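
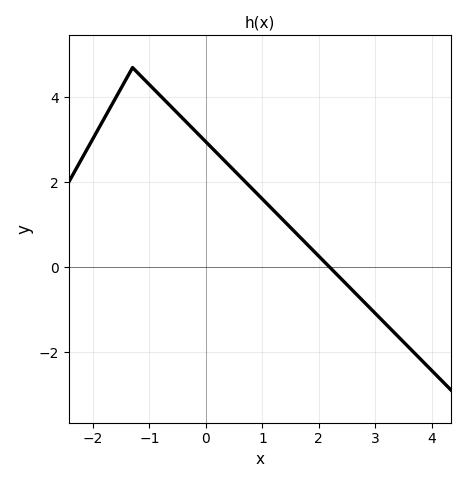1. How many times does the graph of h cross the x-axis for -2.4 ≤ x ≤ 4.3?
1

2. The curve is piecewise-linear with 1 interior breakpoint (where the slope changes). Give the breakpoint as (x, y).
(-1.3, 4.7)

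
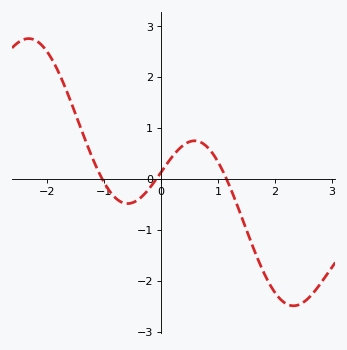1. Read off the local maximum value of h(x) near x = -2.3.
2.76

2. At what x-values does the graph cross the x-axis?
-1.03, -0.086, 1.15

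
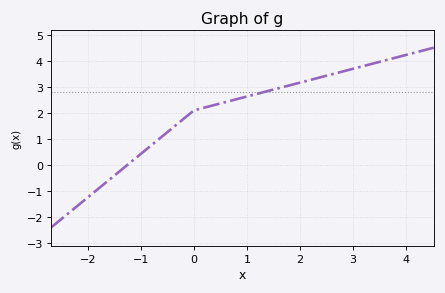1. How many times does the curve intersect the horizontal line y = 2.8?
1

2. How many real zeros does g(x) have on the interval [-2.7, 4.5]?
1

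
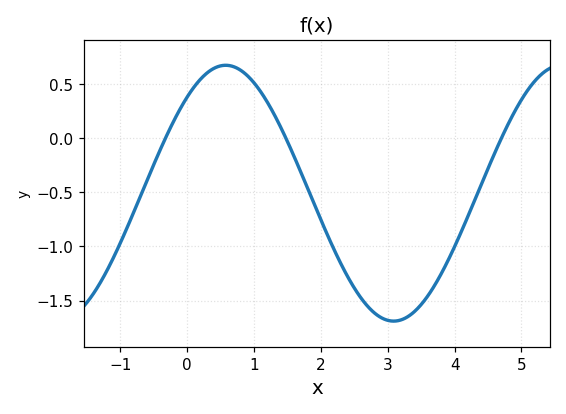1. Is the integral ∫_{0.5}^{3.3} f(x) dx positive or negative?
negative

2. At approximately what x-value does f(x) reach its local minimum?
3.1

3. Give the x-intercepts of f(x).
-0.3, 1.5, 4.7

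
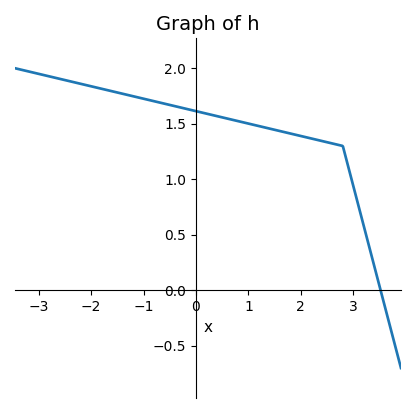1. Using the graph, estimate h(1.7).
1.4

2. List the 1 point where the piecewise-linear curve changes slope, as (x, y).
(2.8, 1.3)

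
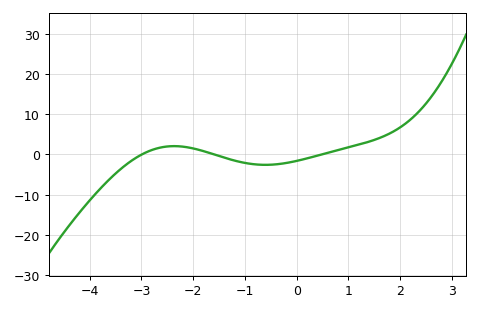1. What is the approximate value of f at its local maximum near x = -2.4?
2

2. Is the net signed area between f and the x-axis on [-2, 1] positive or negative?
negative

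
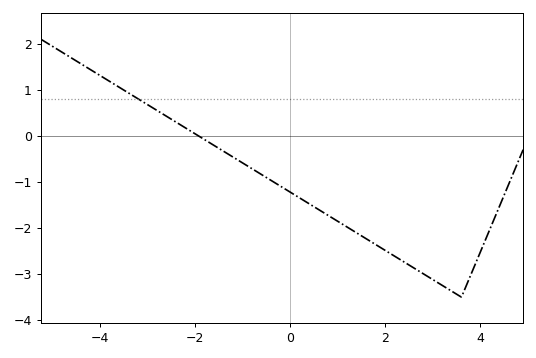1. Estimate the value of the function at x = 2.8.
-3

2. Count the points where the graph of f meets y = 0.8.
1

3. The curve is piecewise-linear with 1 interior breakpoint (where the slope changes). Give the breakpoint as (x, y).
(3.6, -3.5)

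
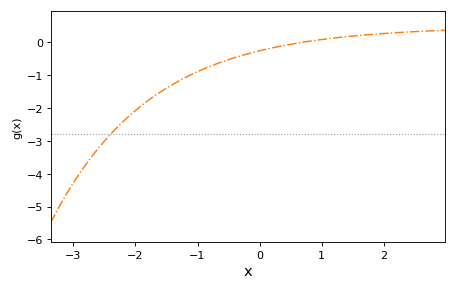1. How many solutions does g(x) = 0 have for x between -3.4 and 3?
1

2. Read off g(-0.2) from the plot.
-0.4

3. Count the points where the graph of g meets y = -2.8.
1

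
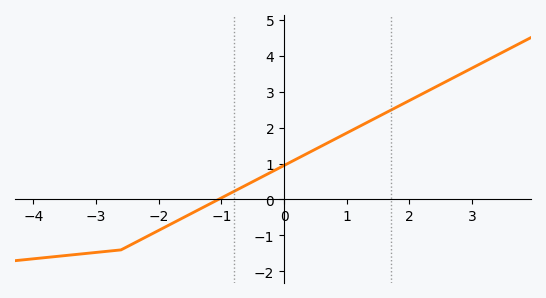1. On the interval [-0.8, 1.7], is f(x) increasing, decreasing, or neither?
increasing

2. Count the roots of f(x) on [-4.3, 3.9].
1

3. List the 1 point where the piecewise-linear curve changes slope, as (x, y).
(-2.6, -1.4)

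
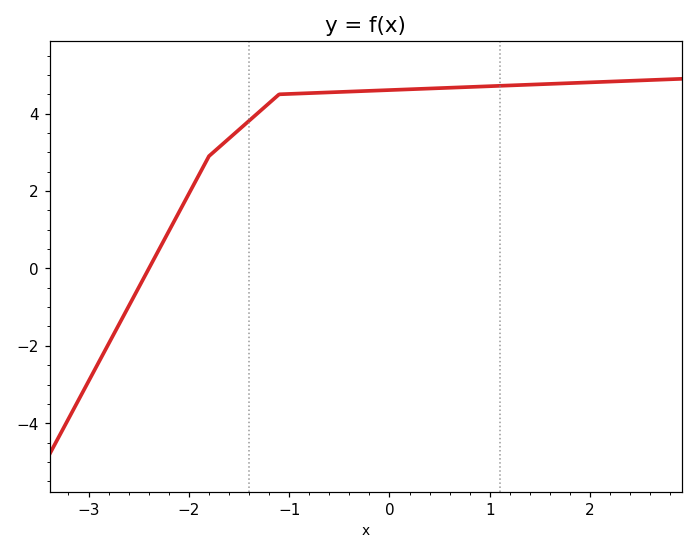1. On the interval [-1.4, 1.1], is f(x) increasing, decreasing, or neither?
increasing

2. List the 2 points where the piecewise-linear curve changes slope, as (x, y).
(-1.8, 2.9); (-1.1, 4.5)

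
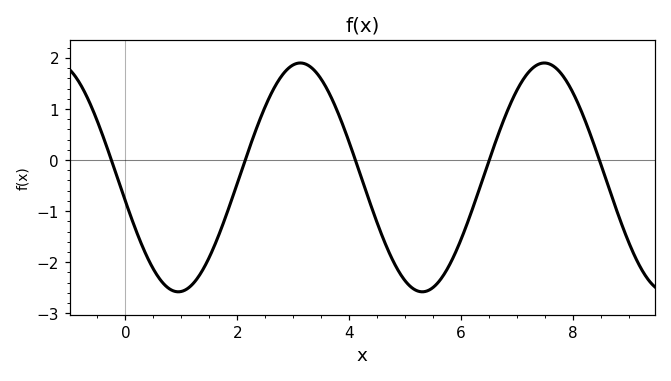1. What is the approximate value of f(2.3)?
0.49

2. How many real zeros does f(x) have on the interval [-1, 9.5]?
5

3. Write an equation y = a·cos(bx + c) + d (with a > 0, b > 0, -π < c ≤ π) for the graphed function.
y = 2.24cos(1.44x + 1.78) - 0.34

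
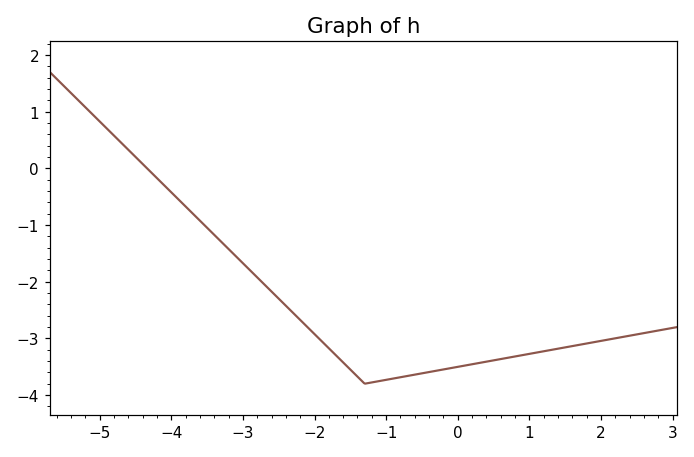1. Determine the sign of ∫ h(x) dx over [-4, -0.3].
negative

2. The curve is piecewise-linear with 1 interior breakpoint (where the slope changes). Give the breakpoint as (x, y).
(-1.3, -3.8)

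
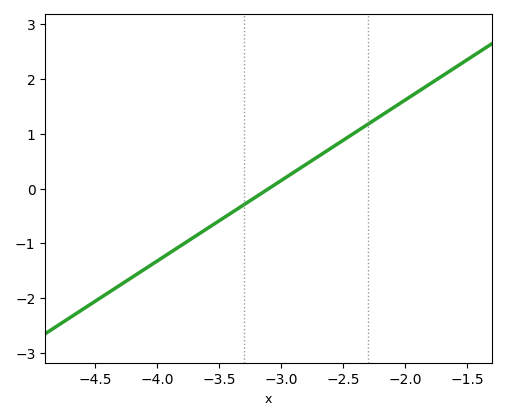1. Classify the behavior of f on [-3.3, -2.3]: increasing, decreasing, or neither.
increasing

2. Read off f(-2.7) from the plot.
0.588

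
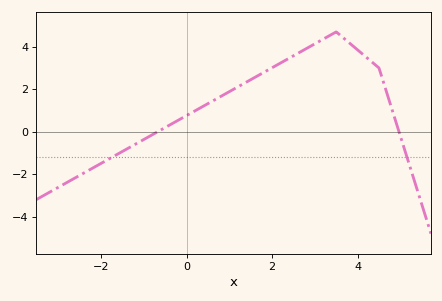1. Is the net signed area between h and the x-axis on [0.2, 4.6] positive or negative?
positive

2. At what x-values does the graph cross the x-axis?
-0.674, 4.97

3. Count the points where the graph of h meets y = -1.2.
2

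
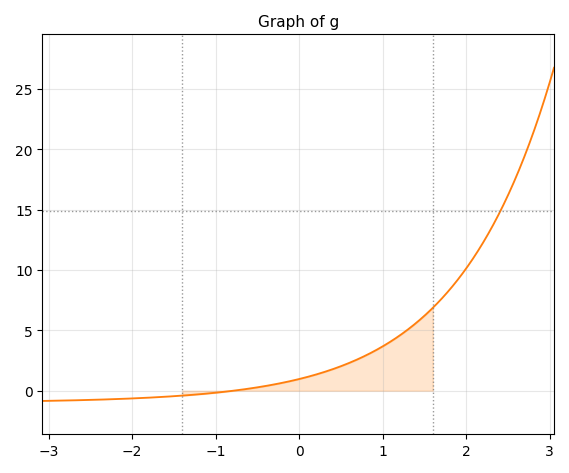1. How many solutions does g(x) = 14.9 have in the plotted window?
1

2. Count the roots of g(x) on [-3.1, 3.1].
1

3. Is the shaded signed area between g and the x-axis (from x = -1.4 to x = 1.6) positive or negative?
positive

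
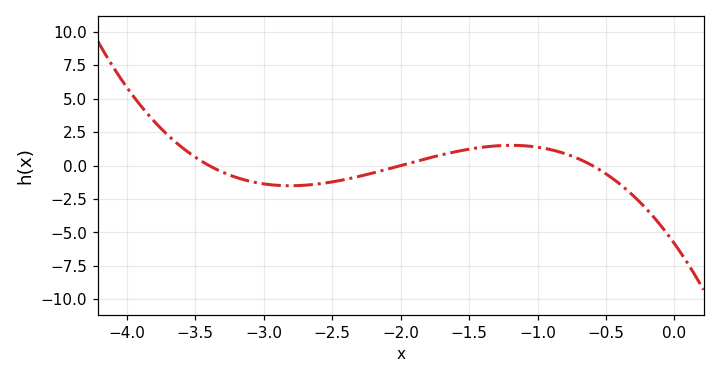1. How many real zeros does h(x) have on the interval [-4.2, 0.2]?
3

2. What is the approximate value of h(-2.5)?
-1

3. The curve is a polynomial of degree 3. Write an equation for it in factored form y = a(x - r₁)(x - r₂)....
y = -1.43(x + 3.4)(x + 2)(x + 0.6)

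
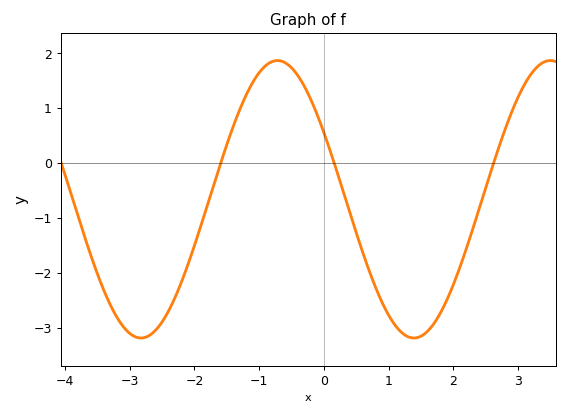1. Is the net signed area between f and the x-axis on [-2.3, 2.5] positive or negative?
negative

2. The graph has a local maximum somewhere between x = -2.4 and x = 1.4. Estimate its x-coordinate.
-0.718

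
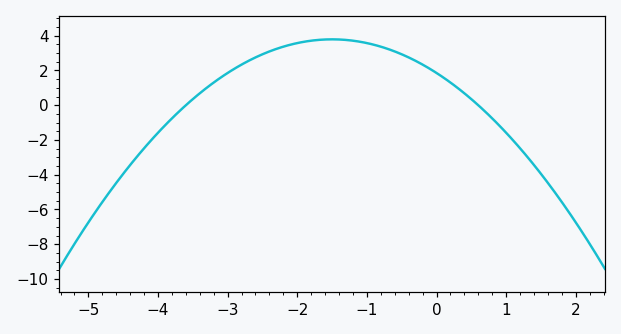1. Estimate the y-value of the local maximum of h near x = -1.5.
3.8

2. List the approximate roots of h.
-3.6, 0.6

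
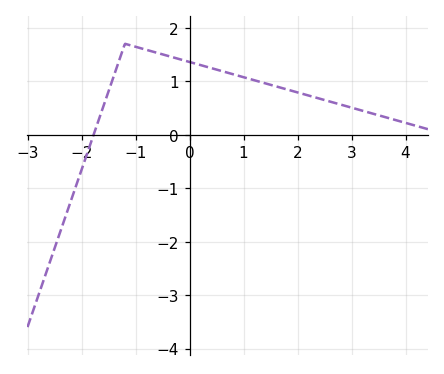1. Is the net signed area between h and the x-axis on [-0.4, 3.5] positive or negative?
positive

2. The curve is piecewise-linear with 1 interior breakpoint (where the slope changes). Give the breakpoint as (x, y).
(-1.2, 1.7)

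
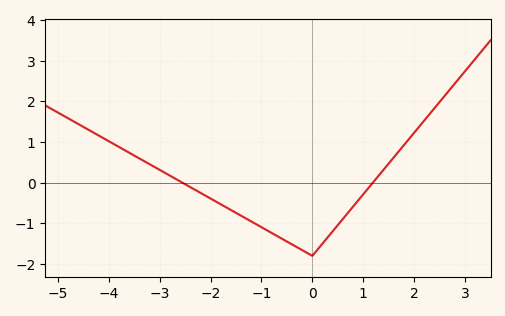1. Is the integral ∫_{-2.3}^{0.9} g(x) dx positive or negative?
negative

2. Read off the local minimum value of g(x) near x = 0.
-1.8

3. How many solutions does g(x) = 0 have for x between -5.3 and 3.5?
2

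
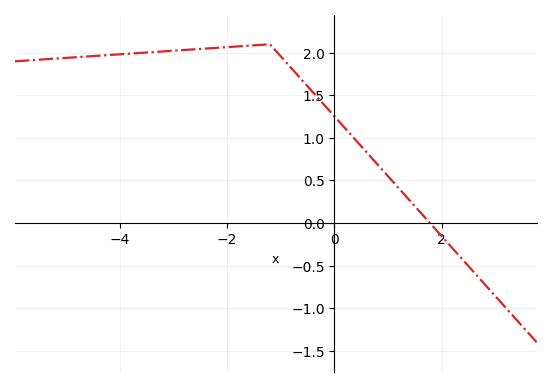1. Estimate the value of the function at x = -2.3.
2.05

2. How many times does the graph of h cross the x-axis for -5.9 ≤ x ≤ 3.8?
1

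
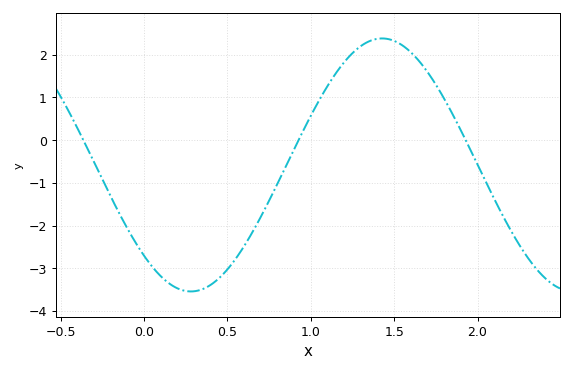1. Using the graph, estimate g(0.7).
-1.8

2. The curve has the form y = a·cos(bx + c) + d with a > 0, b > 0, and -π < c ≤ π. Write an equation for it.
y = 2.96cos(2.7x + 2.4) - 0.58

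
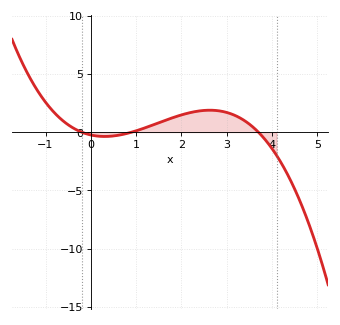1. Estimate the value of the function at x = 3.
1.5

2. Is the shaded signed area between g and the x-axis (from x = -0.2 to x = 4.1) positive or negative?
positive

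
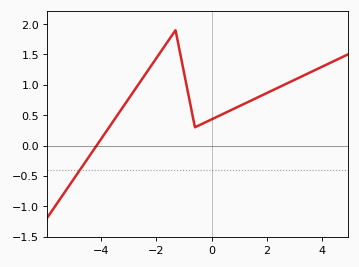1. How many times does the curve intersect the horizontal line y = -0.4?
1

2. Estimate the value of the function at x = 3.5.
1.19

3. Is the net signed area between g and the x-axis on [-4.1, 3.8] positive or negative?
positive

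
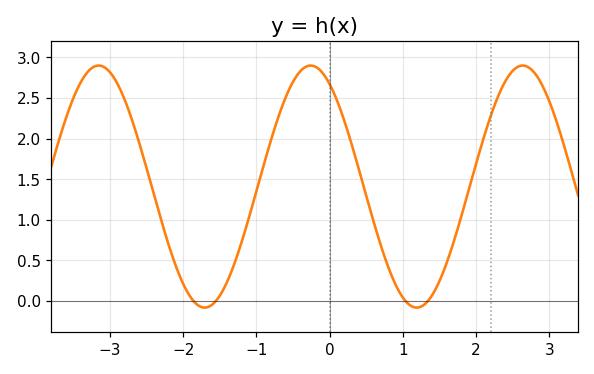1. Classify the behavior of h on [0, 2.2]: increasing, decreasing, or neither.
neither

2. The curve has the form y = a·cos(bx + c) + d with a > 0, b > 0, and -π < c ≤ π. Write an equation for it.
y = 1.49cos(2.17x + 0.56) + 1.41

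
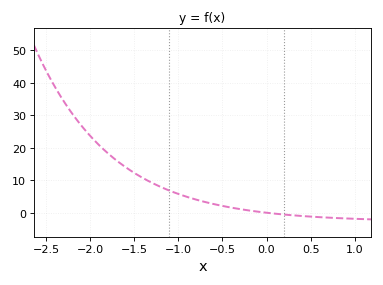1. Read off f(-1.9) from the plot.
20.8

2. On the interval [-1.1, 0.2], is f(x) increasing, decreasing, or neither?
decreasing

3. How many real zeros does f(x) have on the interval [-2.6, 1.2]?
1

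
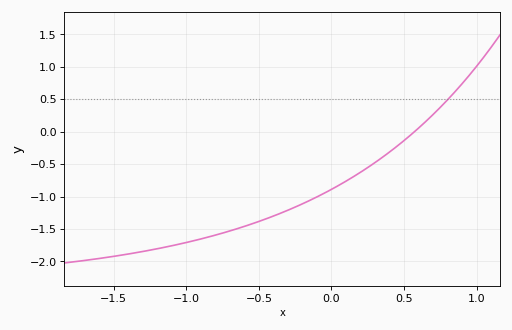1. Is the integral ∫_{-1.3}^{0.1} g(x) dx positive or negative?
negative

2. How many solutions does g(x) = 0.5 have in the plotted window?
1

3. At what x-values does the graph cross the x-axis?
0.55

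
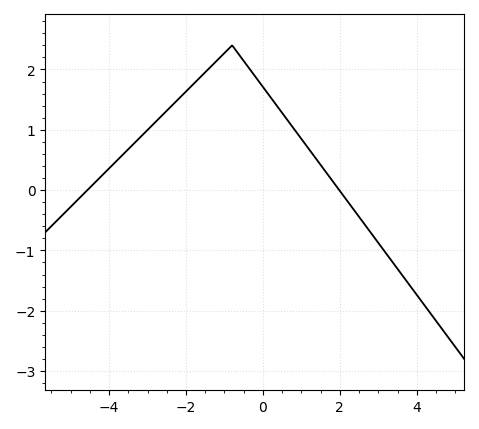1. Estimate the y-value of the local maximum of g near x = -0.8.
2.4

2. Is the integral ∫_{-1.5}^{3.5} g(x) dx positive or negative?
positive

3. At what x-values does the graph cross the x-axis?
-4.56, 1.98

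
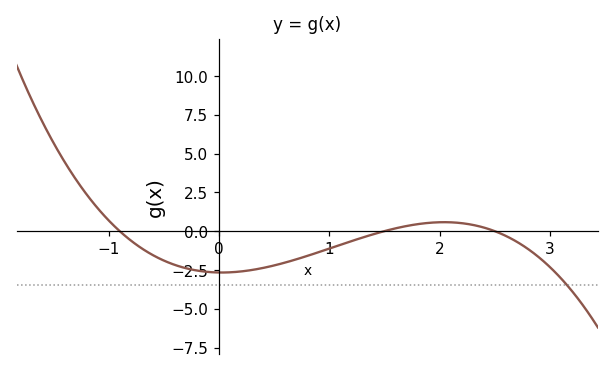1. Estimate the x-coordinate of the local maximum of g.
2.04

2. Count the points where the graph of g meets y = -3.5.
1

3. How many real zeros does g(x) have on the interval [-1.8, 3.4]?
3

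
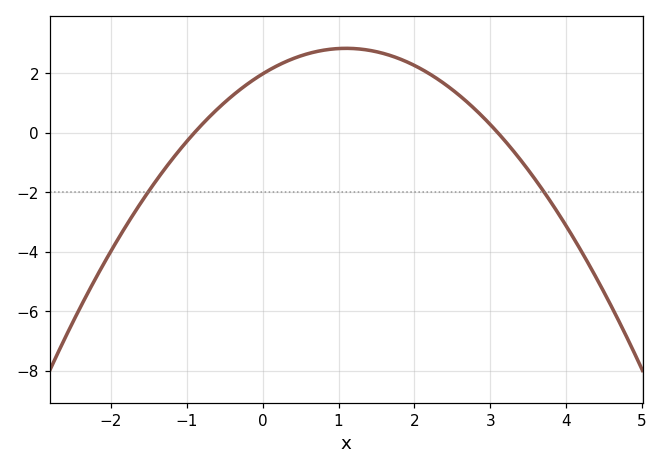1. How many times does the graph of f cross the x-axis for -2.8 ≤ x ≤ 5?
2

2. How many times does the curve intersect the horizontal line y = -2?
2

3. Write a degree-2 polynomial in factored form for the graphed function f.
y = -0.71(x + 0.9)(x - 3.1)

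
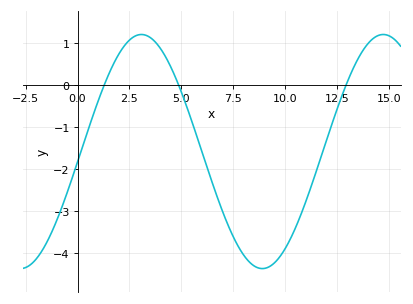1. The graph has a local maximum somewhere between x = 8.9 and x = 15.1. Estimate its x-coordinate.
14.7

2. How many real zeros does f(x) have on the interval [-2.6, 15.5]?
3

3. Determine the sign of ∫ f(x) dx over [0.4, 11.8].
negative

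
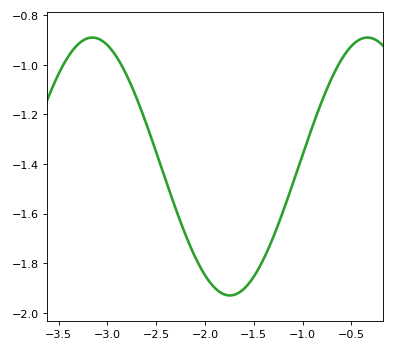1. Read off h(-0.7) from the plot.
-1.05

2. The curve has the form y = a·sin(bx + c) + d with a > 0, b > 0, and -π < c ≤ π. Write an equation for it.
y = 0.52sin(2.23x + 2.32) - 1.41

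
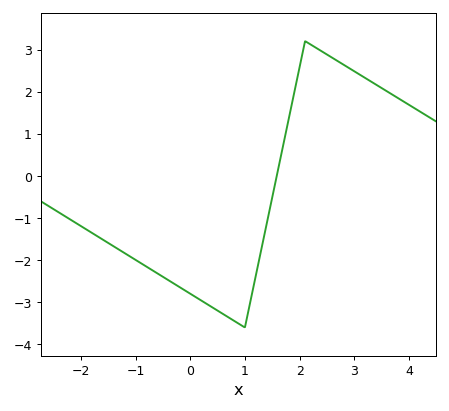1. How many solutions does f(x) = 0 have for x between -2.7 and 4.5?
1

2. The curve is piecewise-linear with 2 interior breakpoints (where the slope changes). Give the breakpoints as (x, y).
(1, -3.6); (2.1, 3.2)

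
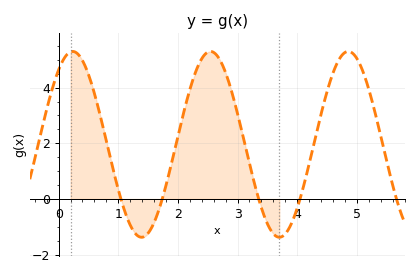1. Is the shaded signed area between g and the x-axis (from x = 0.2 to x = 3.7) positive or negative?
positive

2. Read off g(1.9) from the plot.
1.3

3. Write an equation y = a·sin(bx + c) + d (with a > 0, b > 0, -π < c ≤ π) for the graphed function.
y = 3.34sin(2.7x + 0.93) + 1.96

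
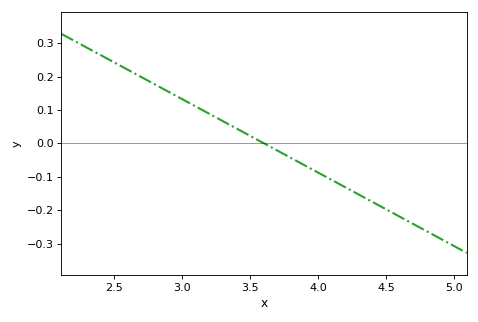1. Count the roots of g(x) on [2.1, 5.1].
1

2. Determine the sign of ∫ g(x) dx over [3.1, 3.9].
positive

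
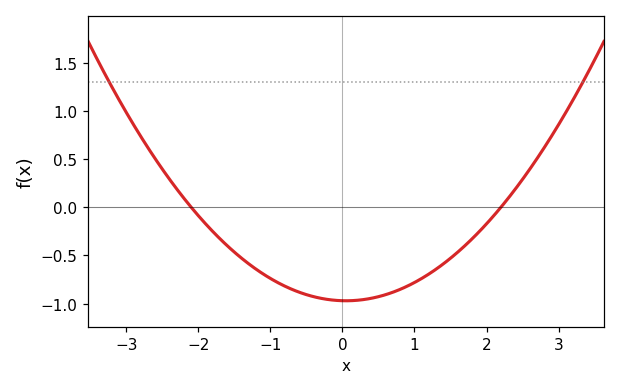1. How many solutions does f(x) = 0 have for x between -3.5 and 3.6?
2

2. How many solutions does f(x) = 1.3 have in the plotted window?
2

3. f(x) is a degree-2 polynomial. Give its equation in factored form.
y = 0.21(x + 2.1)(x - 2.2)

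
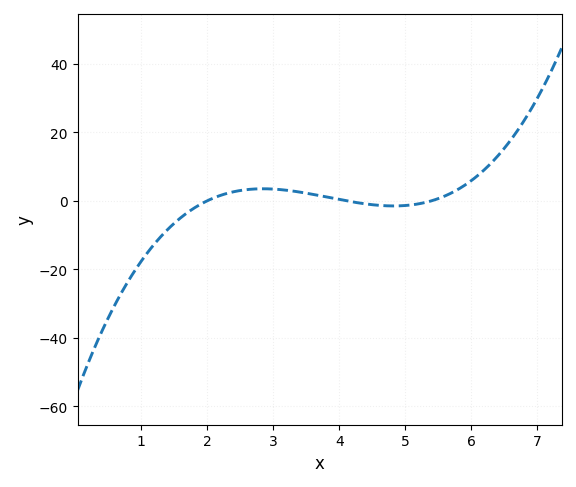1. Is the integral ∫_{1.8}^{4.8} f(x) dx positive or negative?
positive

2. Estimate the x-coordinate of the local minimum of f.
4.82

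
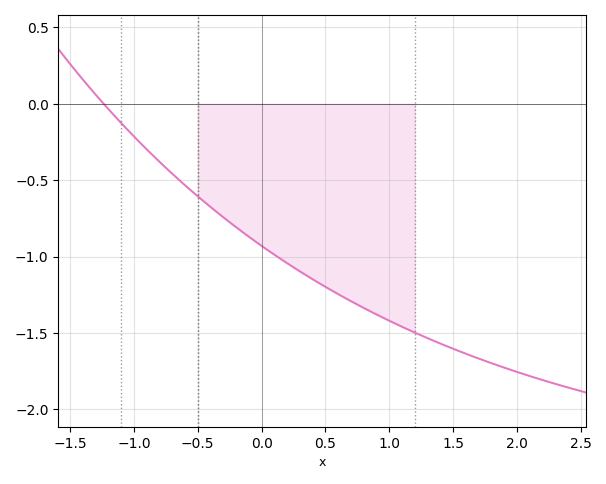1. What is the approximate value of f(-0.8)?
-0.4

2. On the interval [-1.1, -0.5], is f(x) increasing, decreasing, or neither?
decreasing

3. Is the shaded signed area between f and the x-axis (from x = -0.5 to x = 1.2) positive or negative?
negative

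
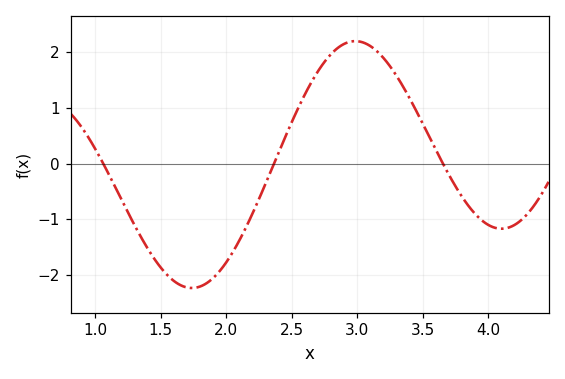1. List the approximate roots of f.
1.05, 2.35, 3.65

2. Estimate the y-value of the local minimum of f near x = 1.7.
-2.2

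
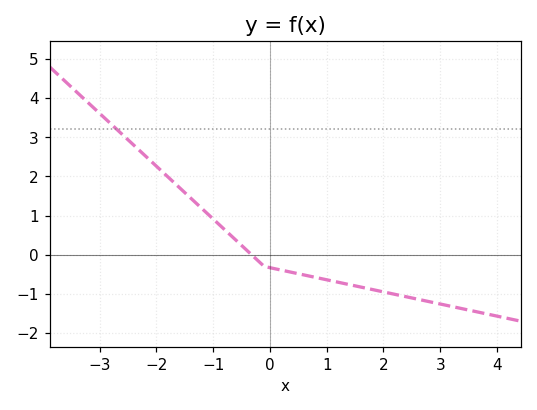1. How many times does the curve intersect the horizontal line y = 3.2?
1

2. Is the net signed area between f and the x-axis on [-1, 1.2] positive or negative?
negative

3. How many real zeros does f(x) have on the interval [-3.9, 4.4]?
1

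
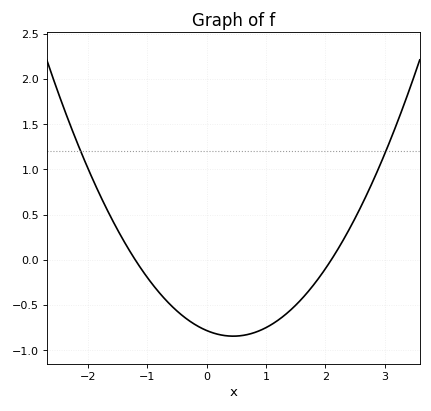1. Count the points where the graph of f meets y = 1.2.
2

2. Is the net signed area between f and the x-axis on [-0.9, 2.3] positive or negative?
negative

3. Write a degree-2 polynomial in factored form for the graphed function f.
y = 0.31(x + 1.2)(x - 2.1)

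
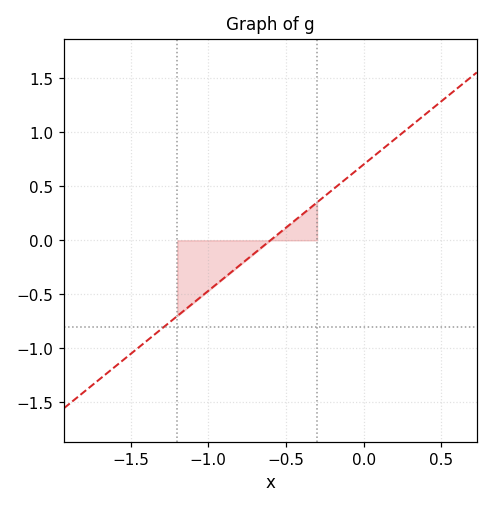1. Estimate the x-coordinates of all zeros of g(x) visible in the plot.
-0.6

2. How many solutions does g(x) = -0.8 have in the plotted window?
1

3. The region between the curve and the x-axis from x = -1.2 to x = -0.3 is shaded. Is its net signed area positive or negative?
negative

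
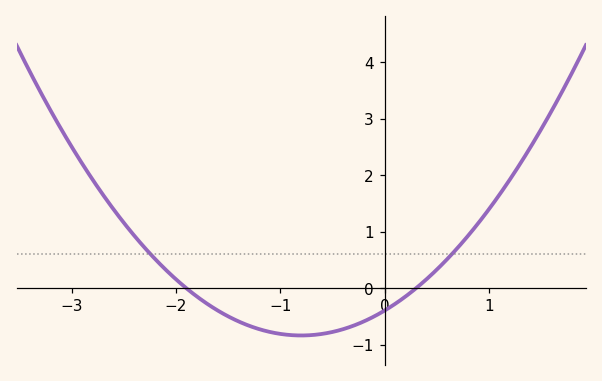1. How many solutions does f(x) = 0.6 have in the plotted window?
2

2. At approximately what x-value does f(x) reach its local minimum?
-0.8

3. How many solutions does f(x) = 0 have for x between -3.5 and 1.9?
2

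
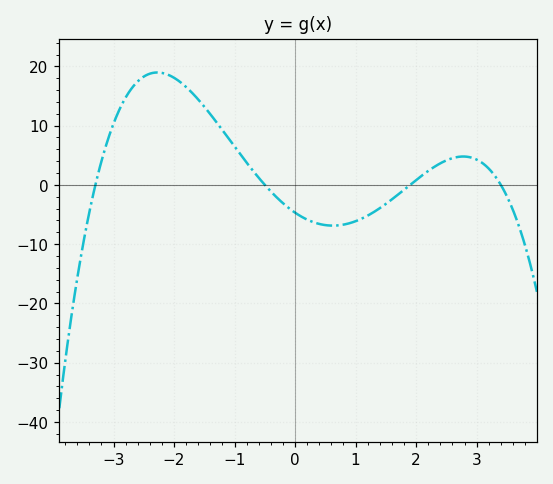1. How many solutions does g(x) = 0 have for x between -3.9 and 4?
4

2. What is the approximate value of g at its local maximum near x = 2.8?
4.79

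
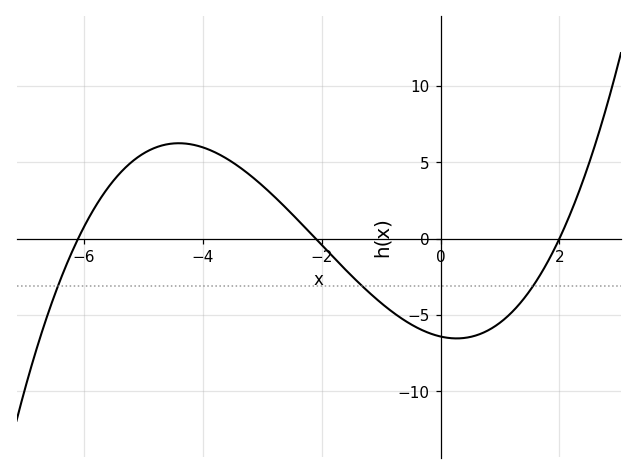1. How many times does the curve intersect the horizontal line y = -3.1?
3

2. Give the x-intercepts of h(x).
-6, -2, 2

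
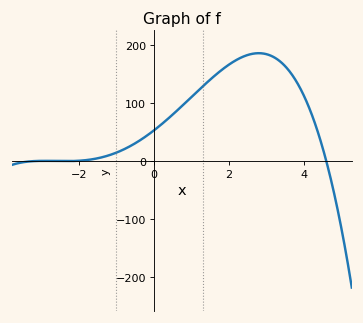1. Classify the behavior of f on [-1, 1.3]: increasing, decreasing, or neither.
increasing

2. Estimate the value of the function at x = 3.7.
150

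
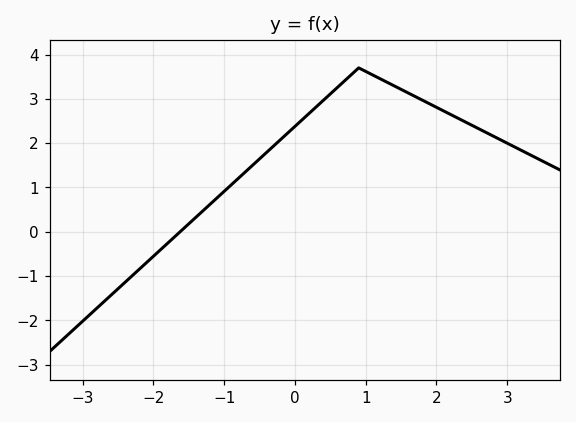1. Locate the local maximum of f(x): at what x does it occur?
0.9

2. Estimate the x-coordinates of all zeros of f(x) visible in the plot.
-1.6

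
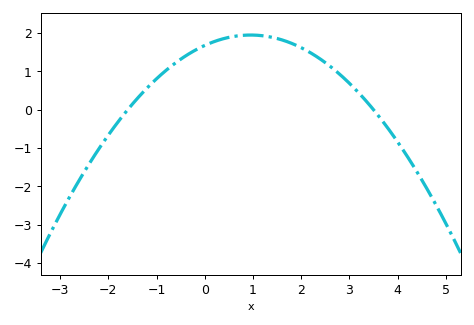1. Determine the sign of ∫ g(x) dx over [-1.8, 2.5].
positive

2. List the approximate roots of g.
-1.6, 3.5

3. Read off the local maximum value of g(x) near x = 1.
1.95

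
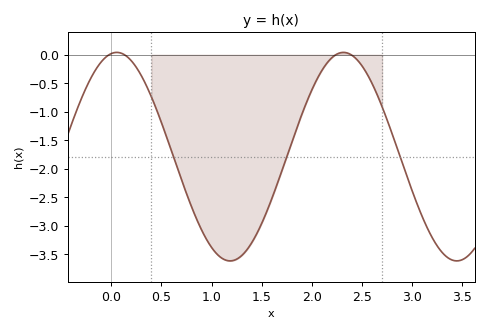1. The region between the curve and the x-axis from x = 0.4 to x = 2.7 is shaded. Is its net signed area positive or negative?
negative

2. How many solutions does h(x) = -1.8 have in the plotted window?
3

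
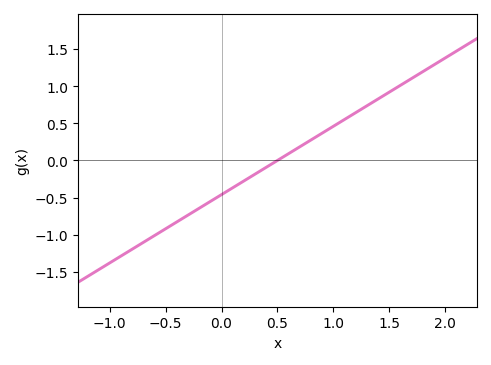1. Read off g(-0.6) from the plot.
-1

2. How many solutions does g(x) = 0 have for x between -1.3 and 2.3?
1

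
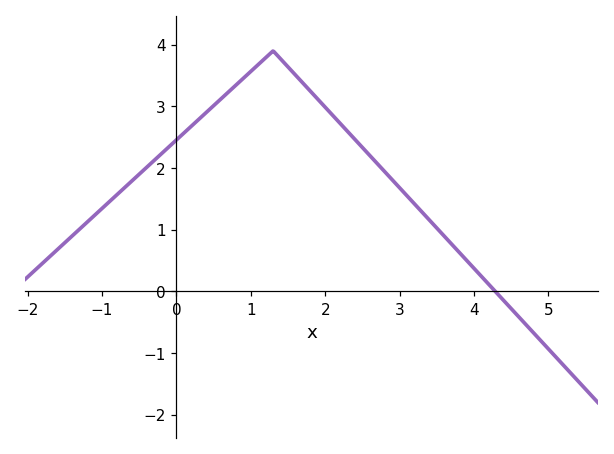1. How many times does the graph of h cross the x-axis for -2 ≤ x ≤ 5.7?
1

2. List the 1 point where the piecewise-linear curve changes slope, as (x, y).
(1.3, 3.9)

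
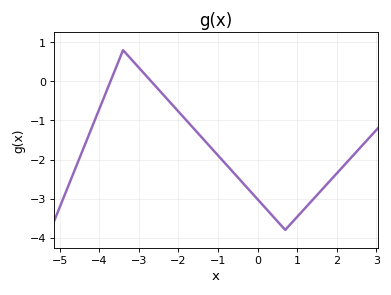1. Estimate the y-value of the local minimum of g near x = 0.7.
-3.8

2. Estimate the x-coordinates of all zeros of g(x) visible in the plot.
-3.72, -2.69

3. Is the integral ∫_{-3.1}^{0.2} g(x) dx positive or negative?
negative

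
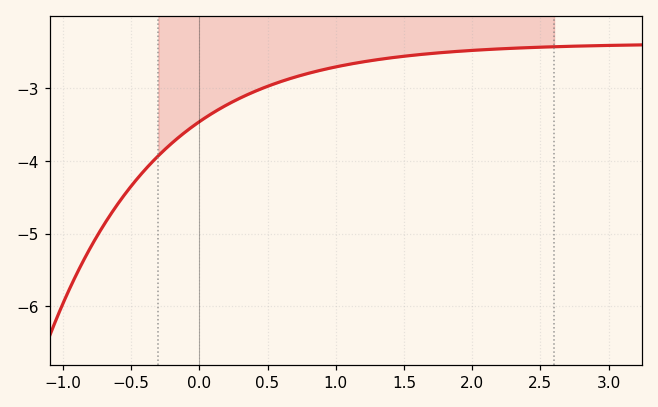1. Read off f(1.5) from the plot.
-2.56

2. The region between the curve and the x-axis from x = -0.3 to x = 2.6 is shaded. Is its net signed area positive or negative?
negative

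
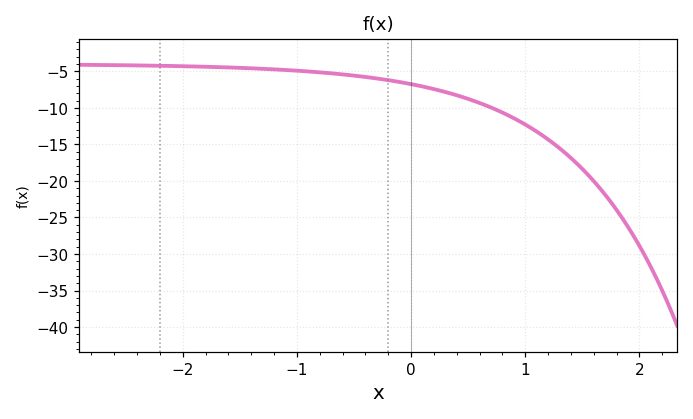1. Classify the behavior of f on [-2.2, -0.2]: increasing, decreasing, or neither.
decreasing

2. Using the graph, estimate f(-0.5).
-5.5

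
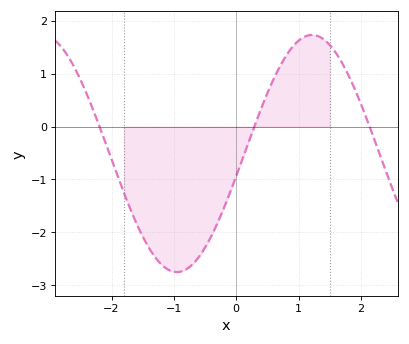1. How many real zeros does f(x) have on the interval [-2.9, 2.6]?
3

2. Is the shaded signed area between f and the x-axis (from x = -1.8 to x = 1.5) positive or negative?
negative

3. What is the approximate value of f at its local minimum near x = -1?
-2.75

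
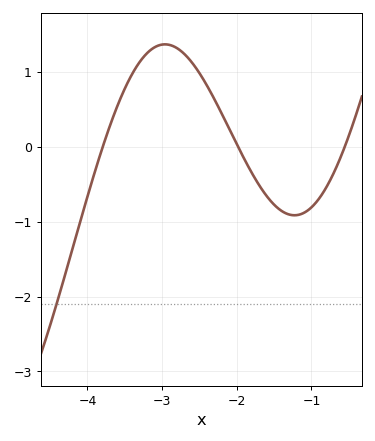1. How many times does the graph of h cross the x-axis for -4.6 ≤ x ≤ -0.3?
3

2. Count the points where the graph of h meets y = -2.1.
1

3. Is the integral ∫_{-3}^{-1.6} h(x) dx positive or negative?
positive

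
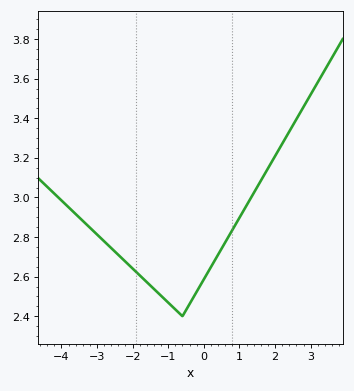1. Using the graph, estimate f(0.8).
2.84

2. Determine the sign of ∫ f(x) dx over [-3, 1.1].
positive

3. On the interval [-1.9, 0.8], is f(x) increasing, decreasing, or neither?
neither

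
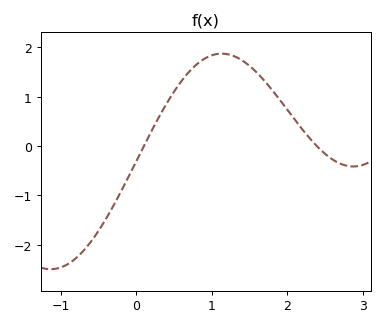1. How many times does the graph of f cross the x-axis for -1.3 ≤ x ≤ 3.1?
2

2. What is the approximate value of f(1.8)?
1.13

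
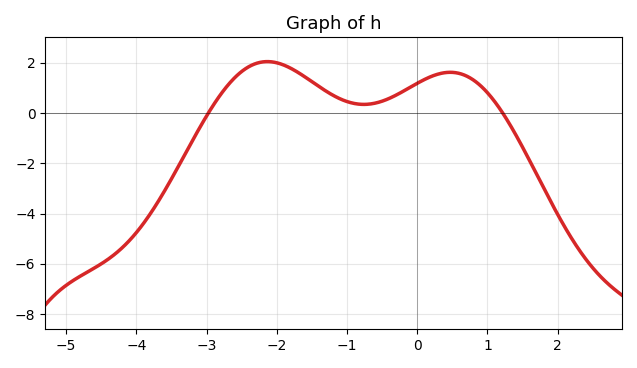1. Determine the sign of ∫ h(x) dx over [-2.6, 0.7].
positive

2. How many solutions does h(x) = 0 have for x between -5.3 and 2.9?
2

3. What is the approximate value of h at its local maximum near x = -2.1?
2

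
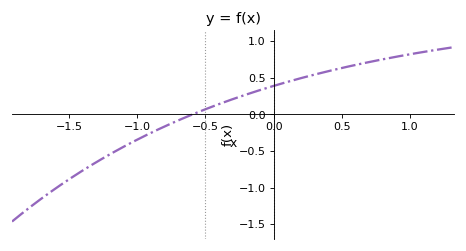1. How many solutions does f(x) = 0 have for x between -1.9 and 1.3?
1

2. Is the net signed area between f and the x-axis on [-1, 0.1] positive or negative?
positive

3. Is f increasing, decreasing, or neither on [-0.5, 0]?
increasing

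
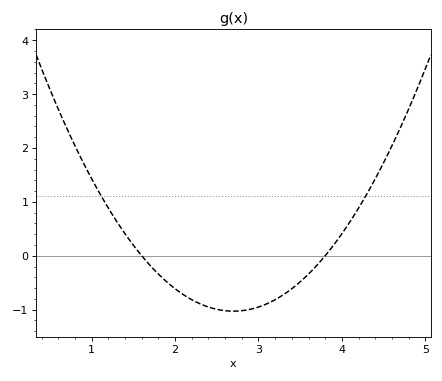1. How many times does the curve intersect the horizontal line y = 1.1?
2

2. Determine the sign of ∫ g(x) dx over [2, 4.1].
negative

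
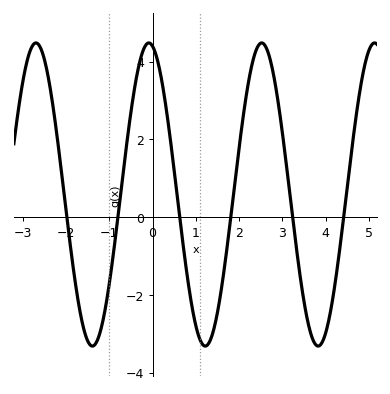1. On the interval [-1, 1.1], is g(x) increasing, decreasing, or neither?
neither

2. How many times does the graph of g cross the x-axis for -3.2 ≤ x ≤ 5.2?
6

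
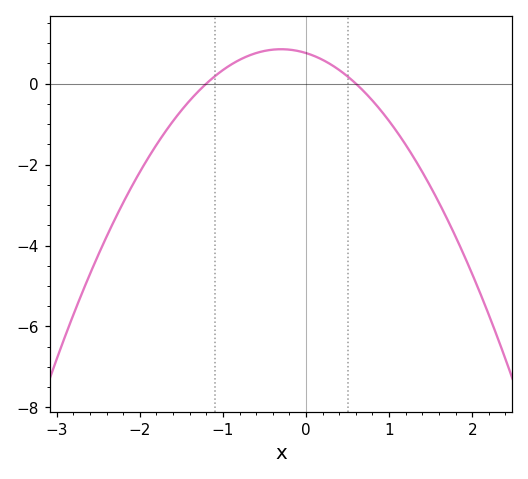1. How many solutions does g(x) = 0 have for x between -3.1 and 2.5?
2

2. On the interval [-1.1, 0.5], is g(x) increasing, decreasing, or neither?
neither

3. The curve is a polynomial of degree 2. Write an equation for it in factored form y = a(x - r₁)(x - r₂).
y = -1.05(x + 1.2)(x - 0.6)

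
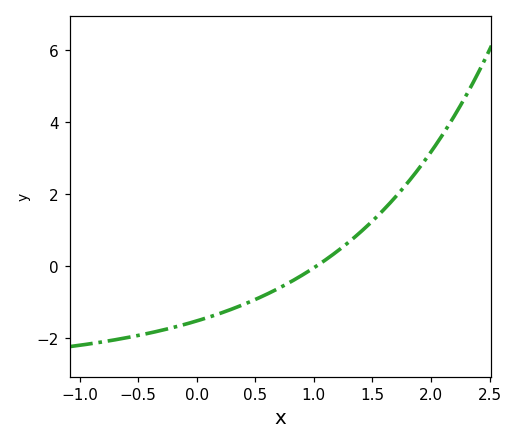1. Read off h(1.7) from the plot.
1.93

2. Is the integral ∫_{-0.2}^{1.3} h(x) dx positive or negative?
negative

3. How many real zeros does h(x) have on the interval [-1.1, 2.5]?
1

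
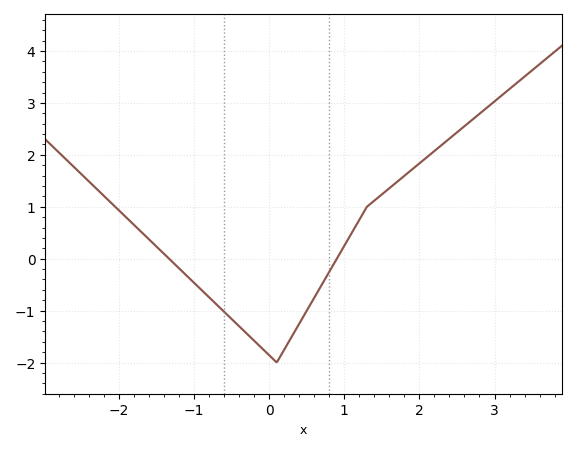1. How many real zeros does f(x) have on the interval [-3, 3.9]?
2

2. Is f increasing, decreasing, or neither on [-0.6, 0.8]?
neither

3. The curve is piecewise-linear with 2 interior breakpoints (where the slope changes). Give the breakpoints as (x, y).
(0.1, -2); (1.3, 1)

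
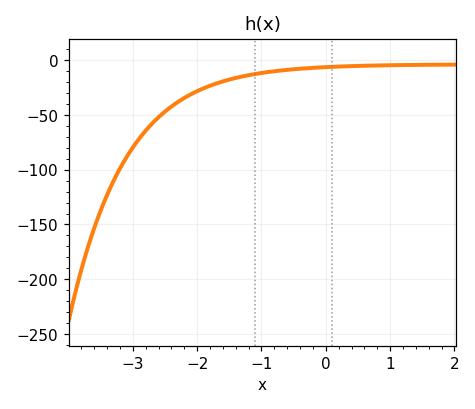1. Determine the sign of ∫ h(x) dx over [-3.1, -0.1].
negative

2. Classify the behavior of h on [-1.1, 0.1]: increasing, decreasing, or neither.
increasing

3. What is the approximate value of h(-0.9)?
-10.7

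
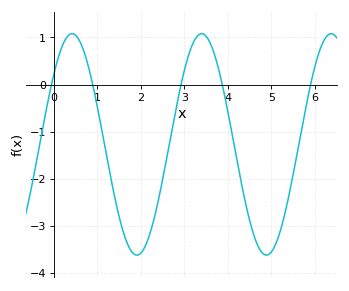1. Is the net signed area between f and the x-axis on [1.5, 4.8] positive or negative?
negative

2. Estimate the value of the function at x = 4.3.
-2.03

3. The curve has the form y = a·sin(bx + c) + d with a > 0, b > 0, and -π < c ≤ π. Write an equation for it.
y = 2.35sin(2.11x + 0.68) - 1.27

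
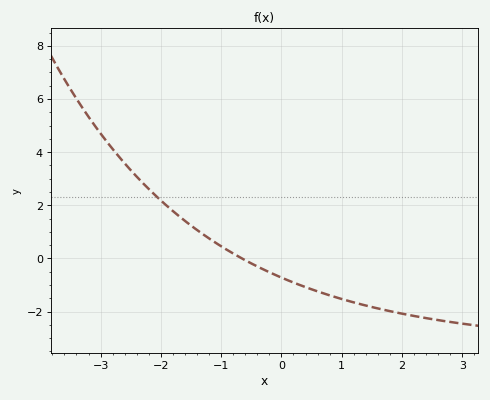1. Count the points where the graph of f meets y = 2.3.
1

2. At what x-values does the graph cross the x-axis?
-0.654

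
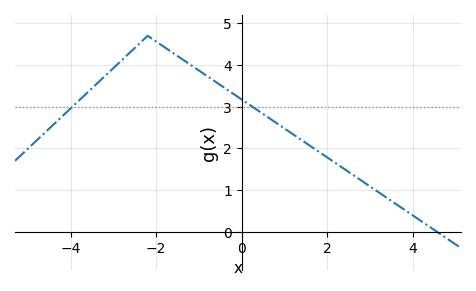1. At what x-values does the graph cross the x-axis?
4.56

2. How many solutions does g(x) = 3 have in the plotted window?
2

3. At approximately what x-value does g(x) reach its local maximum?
-2.2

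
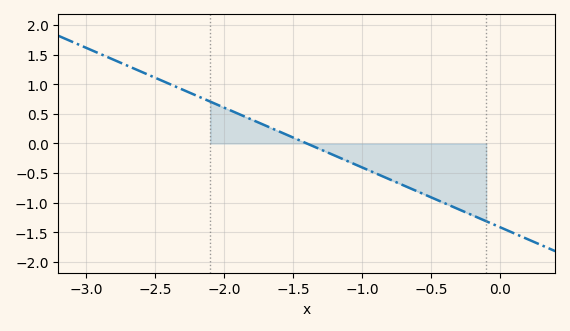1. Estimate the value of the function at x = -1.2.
-0.2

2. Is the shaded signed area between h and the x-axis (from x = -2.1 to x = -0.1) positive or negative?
negative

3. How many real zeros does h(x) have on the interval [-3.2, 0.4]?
1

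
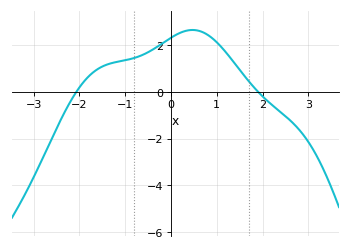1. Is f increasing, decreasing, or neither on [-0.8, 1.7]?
neither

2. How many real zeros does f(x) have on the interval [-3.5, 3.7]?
2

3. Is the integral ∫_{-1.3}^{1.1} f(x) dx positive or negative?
positive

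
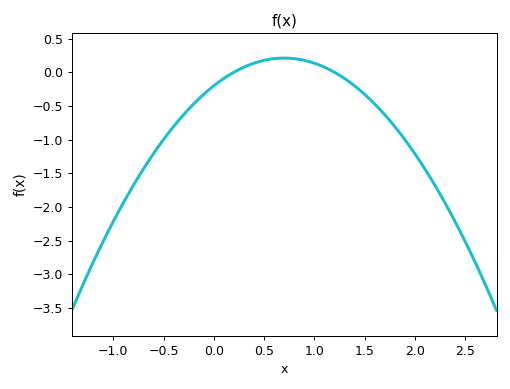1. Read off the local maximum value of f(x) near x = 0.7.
0.2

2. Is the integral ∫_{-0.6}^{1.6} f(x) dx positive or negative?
negative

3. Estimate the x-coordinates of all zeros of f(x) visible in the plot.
0.2, 1.2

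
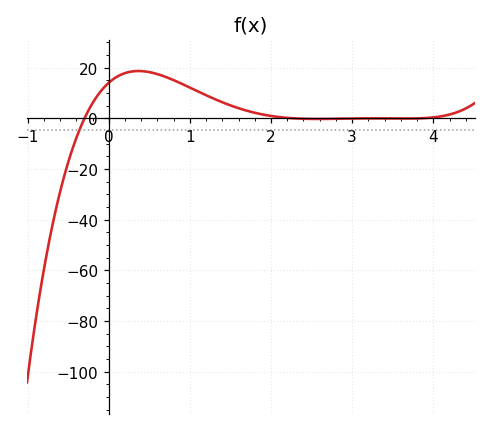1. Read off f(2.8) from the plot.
-0.142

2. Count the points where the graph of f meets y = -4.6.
1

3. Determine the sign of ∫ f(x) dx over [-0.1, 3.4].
positive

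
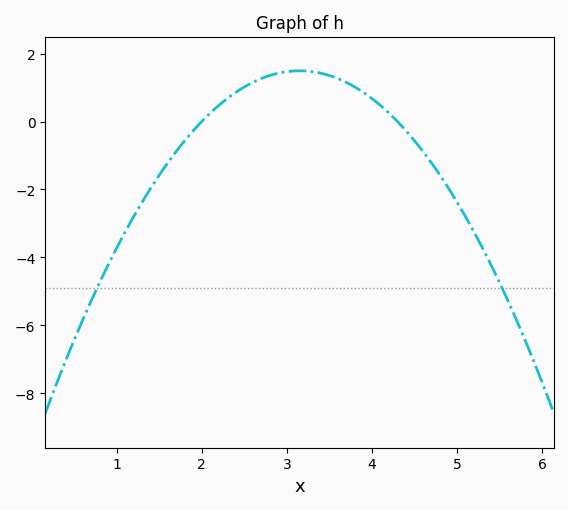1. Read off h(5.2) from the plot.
-3.2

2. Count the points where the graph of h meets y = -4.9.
2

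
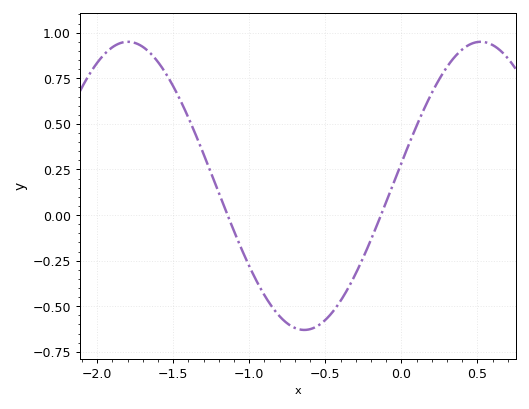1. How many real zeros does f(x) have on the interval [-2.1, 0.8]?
2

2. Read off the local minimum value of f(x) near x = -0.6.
-0.62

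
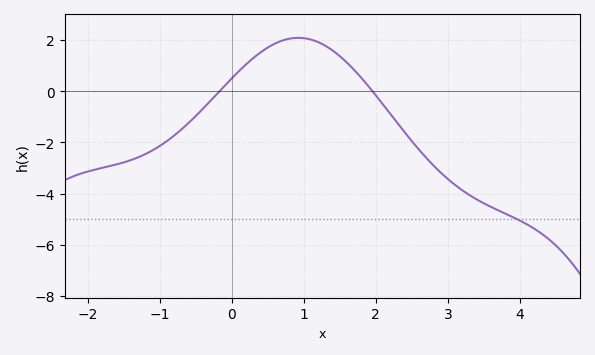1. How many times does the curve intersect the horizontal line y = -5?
1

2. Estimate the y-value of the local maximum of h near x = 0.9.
2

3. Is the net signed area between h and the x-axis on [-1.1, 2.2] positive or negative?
positive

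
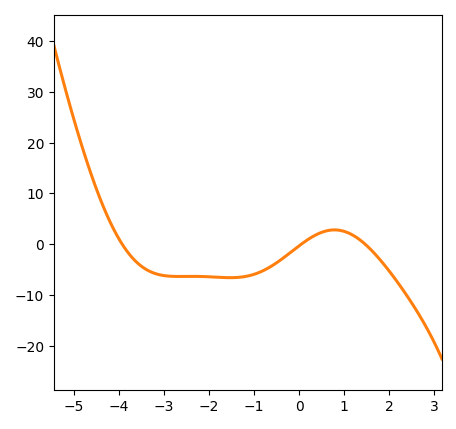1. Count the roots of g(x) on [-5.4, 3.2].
3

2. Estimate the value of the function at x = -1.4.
-6.56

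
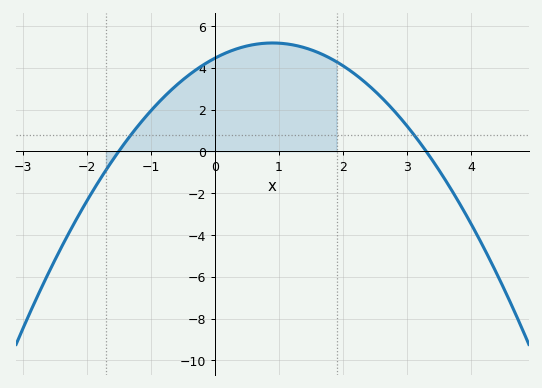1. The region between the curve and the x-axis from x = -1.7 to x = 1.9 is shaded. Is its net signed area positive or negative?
positive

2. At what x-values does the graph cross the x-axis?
-1.6, 3.2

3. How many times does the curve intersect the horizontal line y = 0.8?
2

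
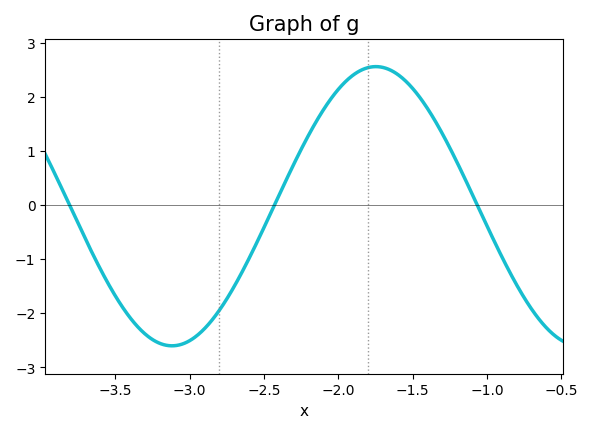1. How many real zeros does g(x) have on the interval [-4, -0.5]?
3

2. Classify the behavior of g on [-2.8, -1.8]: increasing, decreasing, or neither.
increasing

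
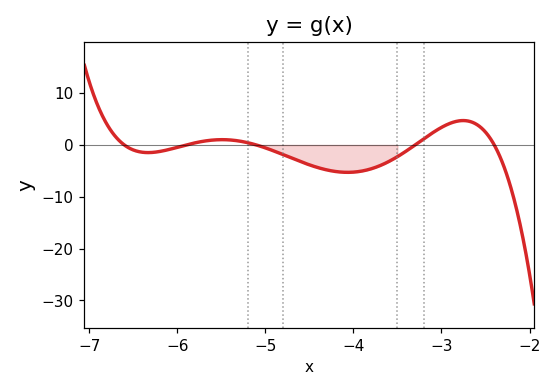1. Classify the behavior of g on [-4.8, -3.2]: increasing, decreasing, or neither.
neither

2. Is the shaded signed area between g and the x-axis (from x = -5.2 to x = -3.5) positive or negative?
negative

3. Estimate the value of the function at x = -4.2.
-5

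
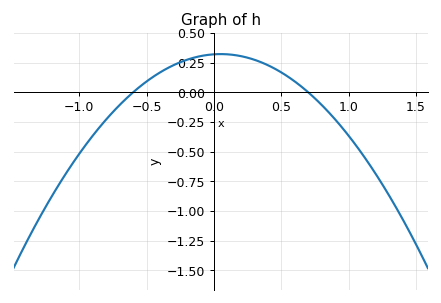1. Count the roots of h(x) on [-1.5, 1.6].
2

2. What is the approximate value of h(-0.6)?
0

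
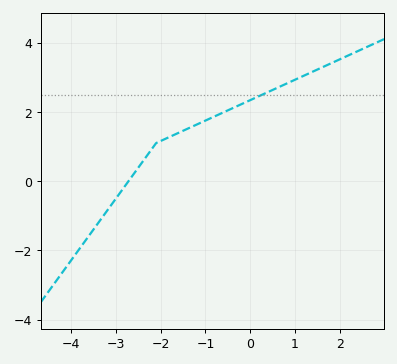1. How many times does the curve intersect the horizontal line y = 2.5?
1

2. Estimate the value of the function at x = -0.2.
2.2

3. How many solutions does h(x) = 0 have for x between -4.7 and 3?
1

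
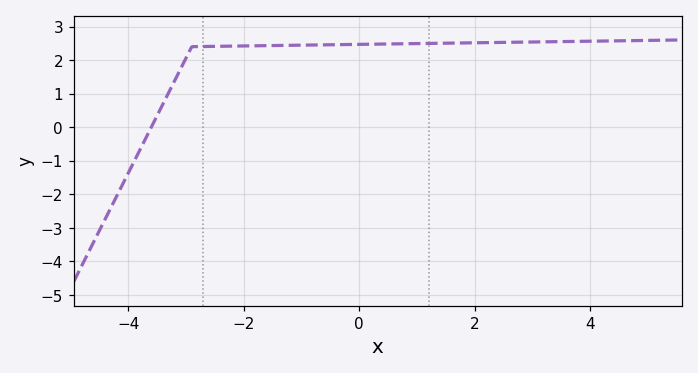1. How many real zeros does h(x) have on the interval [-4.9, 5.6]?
1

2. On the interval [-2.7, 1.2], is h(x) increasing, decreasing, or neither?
increasing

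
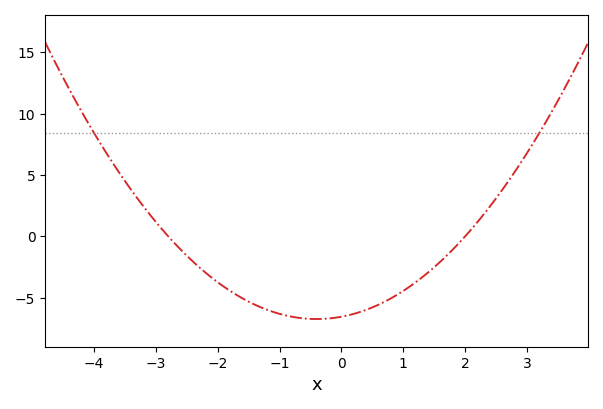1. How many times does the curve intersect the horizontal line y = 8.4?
2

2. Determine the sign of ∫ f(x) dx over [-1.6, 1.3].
negative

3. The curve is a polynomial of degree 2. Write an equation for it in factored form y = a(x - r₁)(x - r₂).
y = 1.17(x + 2.8)(x - 2)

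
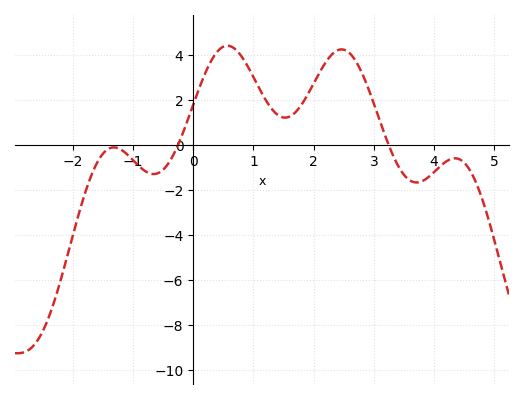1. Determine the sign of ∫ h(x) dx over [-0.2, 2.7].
positive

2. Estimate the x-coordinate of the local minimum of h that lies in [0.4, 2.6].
1.6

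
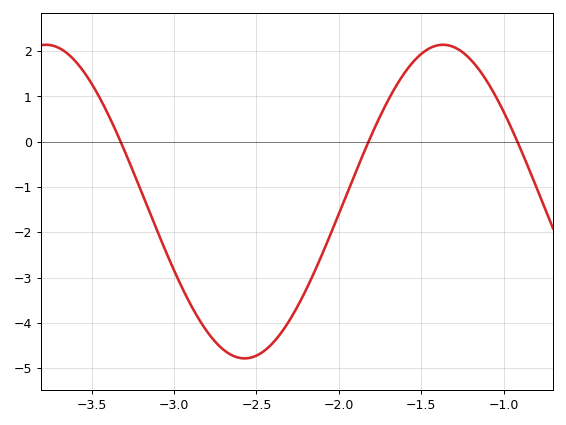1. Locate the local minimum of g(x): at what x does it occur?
-2.55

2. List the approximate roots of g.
-3.3, -1.8, -0.9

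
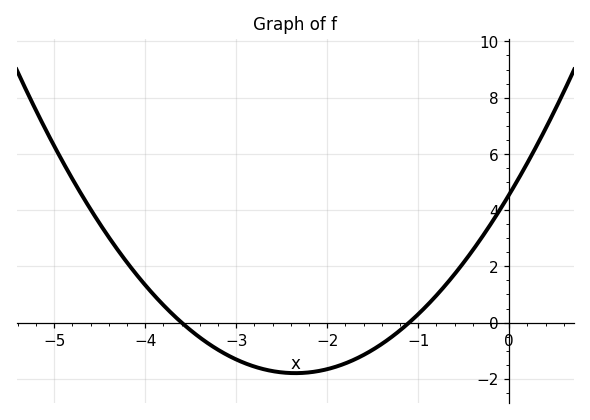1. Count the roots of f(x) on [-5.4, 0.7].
2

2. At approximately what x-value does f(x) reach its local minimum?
-2.4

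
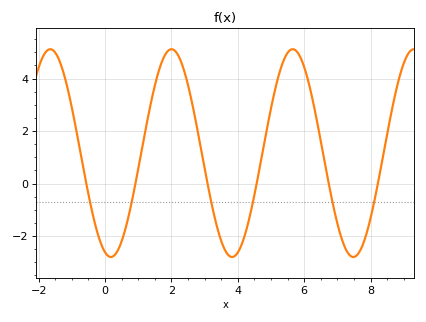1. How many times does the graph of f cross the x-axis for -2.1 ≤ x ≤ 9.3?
6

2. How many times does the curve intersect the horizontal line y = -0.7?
6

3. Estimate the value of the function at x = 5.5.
4.98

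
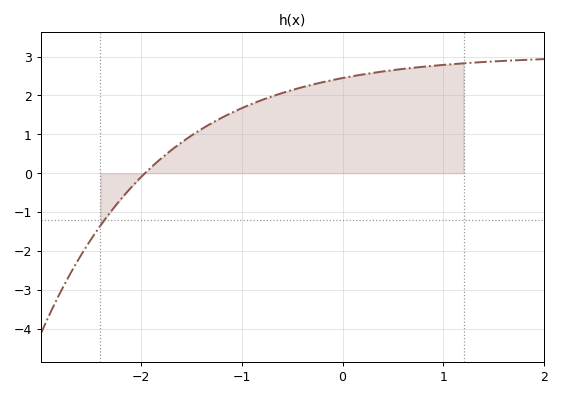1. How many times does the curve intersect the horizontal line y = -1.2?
1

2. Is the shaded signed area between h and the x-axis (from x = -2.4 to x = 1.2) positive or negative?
positive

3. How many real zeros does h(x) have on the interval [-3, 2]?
1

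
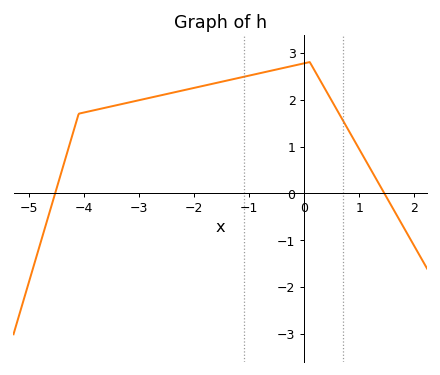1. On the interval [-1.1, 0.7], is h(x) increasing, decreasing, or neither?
neither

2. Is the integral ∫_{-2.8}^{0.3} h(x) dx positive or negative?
positive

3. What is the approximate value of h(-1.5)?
2.4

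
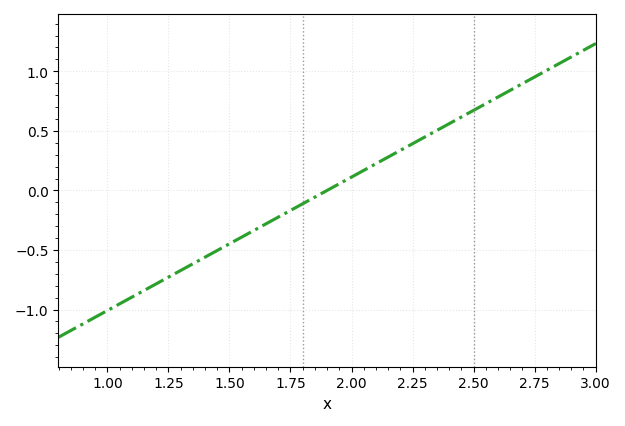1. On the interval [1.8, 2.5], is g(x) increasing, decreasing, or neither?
increasing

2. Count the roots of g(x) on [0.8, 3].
1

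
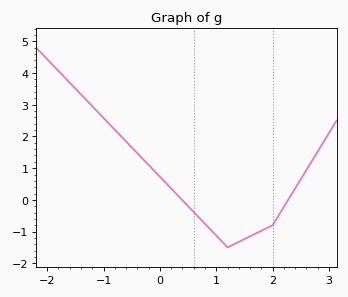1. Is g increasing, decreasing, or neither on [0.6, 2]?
neither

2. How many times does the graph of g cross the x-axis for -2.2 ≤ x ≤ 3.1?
2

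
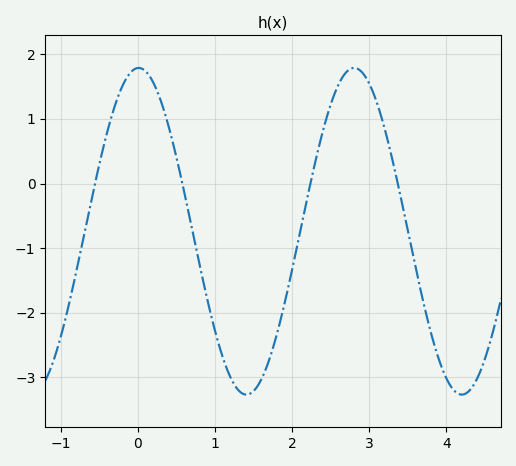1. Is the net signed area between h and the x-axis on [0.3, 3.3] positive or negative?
negative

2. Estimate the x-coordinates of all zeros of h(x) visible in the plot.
-0.6, 0.6, 2.2, 3.4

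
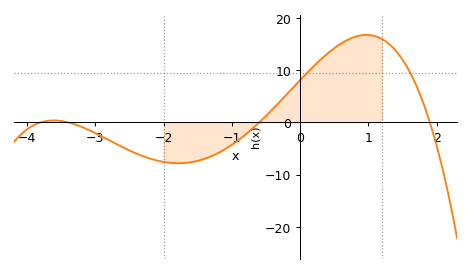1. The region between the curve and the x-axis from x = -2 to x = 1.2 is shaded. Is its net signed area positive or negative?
positive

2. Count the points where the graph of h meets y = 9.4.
2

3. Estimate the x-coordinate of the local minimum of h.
-1.79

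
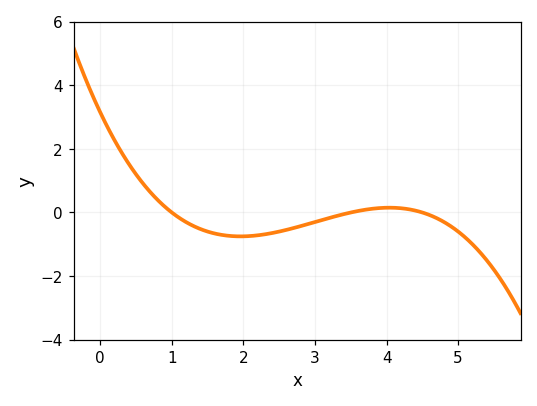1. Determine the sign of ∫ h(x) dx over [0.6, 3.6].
negative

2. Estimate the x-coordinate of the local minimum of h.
2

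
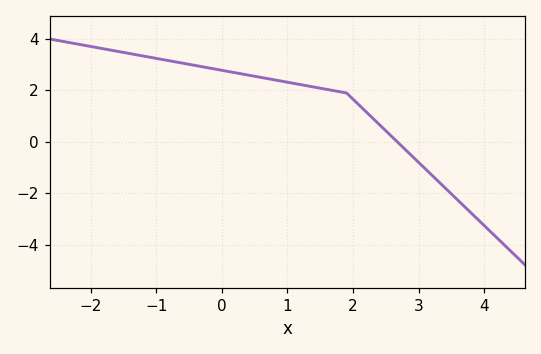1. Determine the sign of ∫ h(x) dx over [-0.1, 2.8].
positive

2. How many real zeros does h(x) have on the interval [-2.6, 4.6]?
1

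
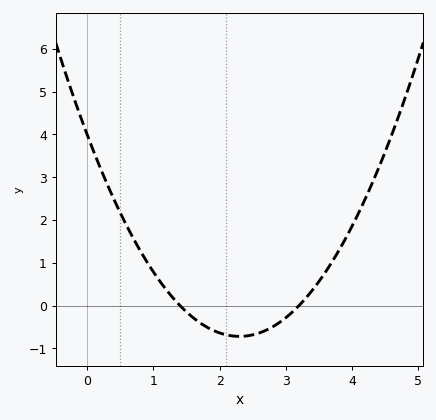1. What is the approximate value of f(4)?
1.85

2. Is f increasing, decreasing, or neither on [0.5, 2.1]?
decreasing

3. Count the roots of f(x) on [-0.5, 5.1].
2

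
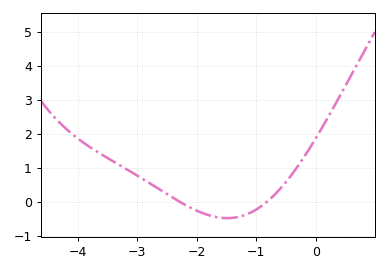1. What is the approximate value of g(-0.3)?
1.05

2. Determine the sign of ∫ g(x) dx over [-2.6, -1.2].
negative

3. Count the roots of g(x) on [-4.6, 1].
2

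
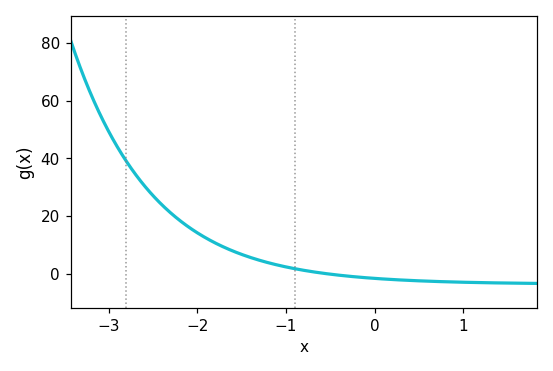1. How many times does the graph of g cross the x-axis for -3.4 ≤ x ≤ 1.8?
1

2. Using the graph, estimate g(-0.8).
2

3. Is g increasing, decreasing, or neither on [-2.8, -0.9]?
decreasing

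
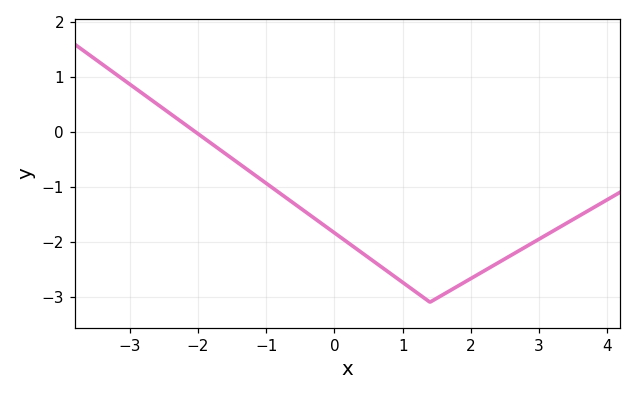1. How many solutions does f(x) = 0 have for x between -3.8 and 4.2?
1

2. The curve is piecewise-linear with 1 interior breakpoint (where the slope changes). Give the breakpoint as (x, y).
(1.4, -3.1)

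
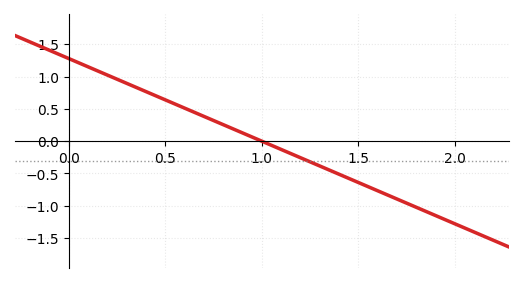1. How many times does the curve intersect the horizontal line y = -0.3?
1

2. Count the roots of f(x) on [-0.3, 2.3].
1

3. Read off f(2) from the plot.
-1.3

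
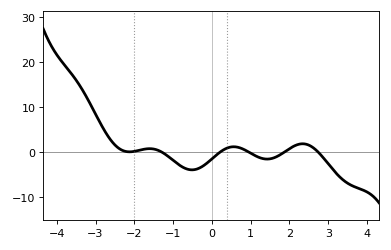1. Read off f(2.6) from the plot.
1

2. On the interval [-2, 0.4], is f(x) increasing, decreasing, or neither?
neither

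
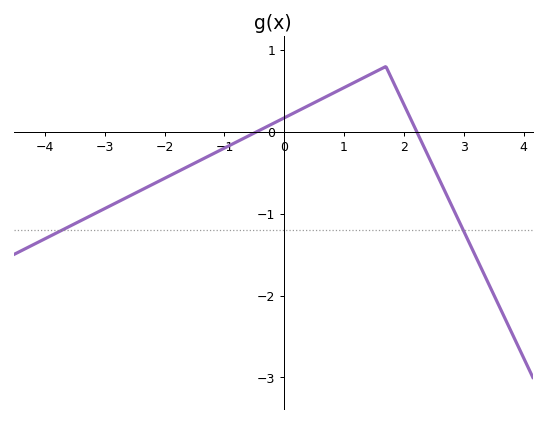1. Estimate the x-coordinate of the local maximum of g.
1.7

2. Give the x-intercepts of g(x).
-0.466, 2.22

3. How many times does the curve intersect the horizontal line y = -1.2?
2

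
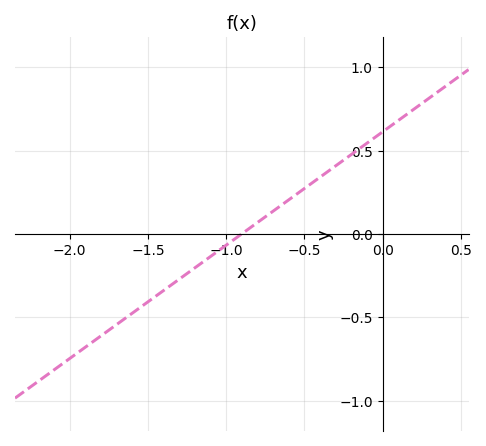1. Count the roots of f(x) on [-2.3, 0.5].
1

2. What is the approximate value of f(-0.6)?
0.204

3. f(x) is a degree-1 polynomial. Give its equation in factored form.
y = 0.68(x + 0.9)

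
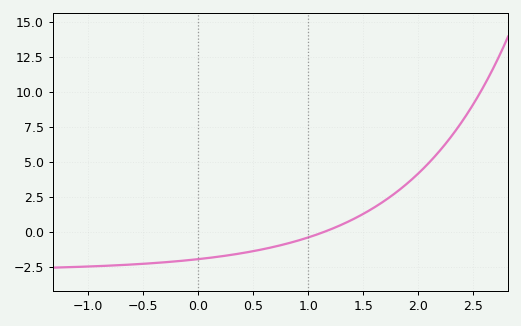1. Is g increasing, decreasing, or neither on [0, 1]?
increasing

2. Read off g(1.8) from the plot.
2.83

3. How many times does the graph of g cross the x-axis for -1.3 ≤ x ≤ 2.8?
1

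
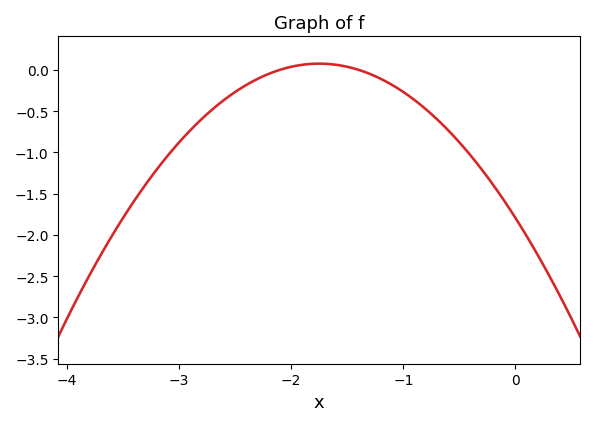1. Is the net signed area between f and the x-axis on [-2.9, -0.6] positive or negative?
negative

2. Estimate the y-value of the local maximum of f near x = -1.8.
0.075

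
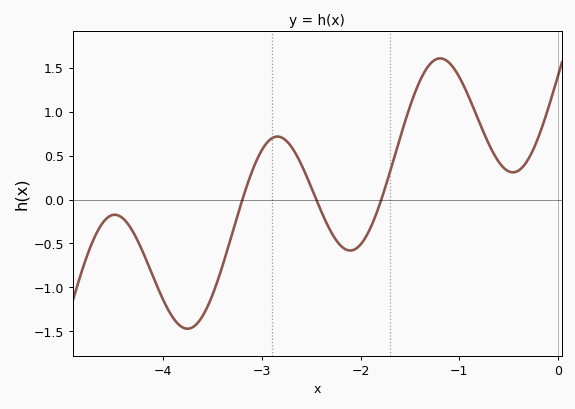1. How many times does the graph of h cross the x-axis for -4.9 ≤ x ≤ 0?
3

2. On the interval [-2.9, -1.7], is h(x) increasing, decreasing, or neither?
neither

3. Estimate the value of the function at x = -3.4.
-0.75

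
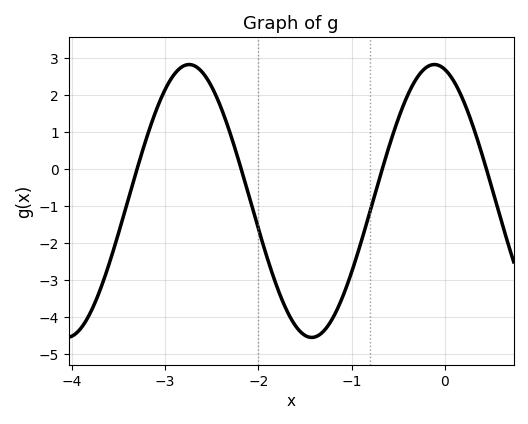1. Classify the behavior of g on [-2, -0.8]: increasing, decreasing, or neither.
neither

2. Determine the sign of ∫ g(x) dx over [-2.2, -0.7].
negative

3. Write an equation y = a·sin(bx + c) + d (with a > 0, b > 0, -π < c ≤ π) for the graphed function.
y = 3.69sin(2.39x + 1.84) - 0.86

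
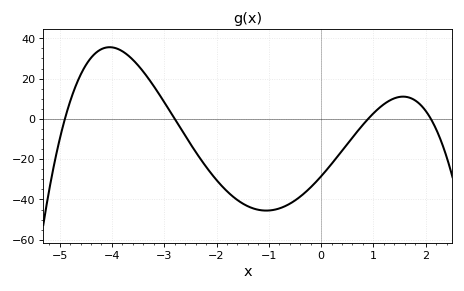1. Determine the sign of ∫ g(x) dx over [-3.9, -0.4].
negative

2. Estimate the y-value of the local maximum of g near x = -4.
36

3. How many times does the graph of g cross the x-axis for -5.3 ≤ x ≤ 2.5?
4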